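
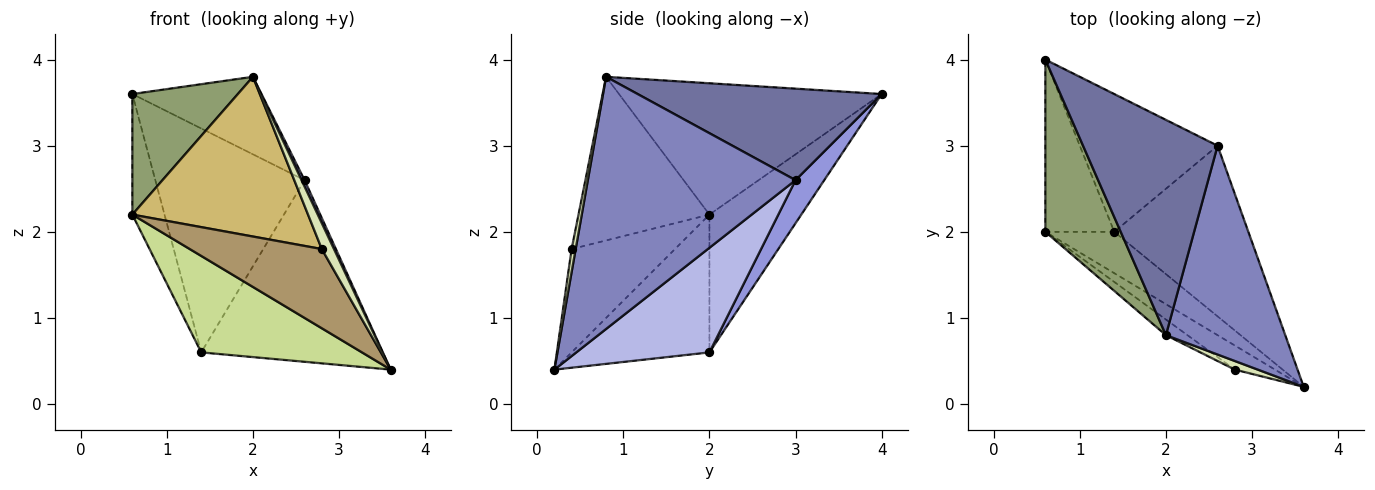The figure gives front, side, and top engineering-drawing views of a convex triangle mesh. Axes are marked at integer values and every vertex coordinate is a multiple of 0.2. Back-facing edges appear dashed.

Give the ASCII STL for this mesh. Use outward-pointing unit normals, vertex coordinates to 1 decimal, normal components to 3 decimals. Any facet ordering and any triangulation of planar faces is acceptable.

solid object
 facet normal 0.539 0.285 0.793
  outer loop
   vertex 2.6 3.0 2.6
   vertex 0.6 4.0 3.6
   vertex 2.0 0.8 3.8
  endloop
 endfacet
 facet normal 0.904 -0.013 0.428
  outer loop
   vertex 2.6 3.0 2.6
   vertex 2.0 0.8 3.8
   vertex 3.6 0.2 0.4
  endloop
 endfacet
 facet normal 0.162 0.840 -0.517
  outer loop
   vertex 2.6 3.0 2.6
   vertex 1.4 2.0 0.6
   vertex 0.6 4.0 3.6
  endloop
 endfacet
 facet normal 0.471 0.643 -0.604
  outer loop
   vertex 2.6 3.0 2.6
   vertex 3.6 0.2 0.4
   vertex 1.4 2.0 0.6
  endloop
 endfacet
 facet normal -0.819 -0.329 0.470
  outer loop
   vertex 0.6 2.0 2.2
   vertex 2.0 0.8 3.8
   vertex 0.6 4.0 3.6
  endloop
 endfacet
 facet normal -0.854 0.299 -0.427
  outer loop
   vertex 0.6 2.0 2.2
   vertex 0.6 4.0 3.6
   vertex 1.4 2.0 0.6
  endloop
 endfacet
 facet normal -0.619 -0.722 -0.309
  outer loop
   vertex 0.6 2.0 2.2
   vertex 1.4 2.0 0.6
   vertex 3.6 0.2 0.4
  endloop
 endfacet
 facet normal 0.302 -0.905 0.302
  outer loop
   vertex 2.8 0.4 1.8
   vertex 3.6 0.2 0.4
   vertex 2.0 0.8 3.8
  endloop
 endfacet
 facet normal -0.599 -0.766 -0.233
  outer loop
   vertex 2.8 0.4 1.8
   vertex 0.6 2.0 2.2
   vertex 3.6 0.2 0.4
  endloop
 endfacet
 facet normal -0.596 -0.799 -0.078
  outer loop
   vertex 2.8 0.4 1.8
   vertex 2.0 0.8 3.8
   vertex 0.6 2.0 2.2
  endloop
 endfacet
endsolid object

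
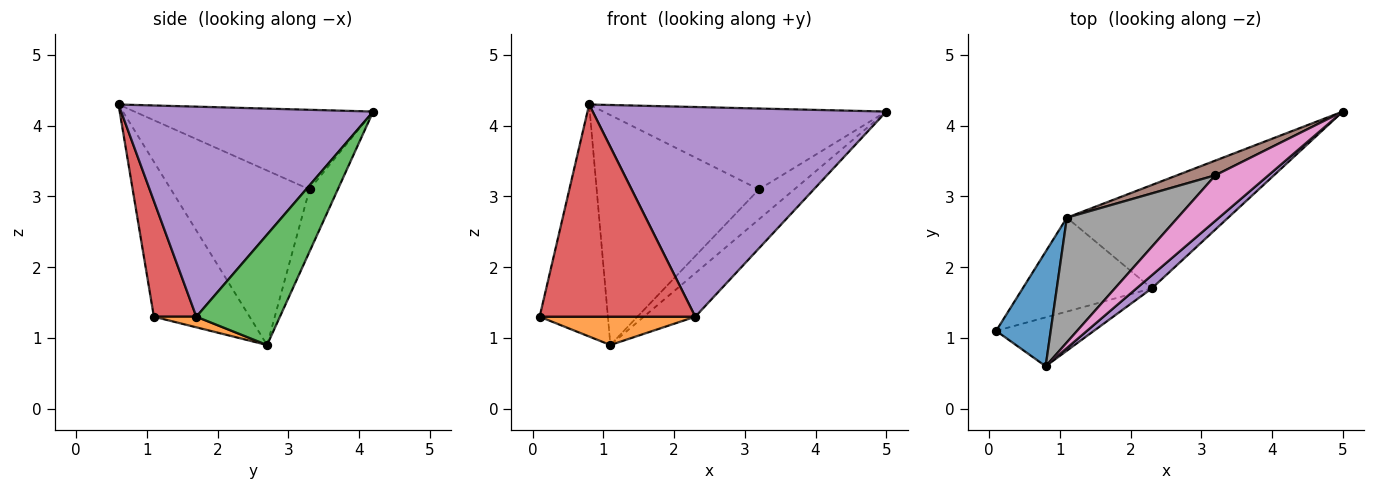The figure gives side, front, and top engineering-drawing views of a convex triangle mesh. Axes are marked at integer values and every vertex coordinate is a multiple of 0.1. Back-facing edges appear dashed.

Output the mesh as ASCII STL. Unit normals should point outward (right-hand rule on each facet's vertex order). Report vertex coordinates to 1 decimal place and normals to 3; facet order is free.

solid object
 facet normal -0.783 0.558 0.276
  outer loop
   vertex 0.8 0.6 4.3
   vertex 1.1 2.7 0.9
   vertex 0.1 1.1 1.3
  endloop
 endfacet
 facet normal 0.078 -0.288 -0.955
  outer loop
   vertex 2.3 1.7 1.3
   vertex 0.1 1.1 1.3
   vertex 1.1 2.7 0.9
  endloop
 endfacet
 facet normal 0.533 0.328 -0.780
  outer loop
   vertex 2.3 1.7 1.3
   vertex 1.1 2.7 0.9
   vertex 5.0 4.2 4.2
  endloop
 endfacet
 facet normal 0.257 -0.942 -0.217
  outer loop
   vertex 2.3 1.7 1.3
   vertex 0.8 0.6 4.3
   vertex 0.1 1.1 1.3
  endloop
 endfacet
 facet normal 0.651 -0.758 0.047
  outer loop
   vertex 2.3 1.7 1.3
   vertex 5.0 4.2 4.2
   vertex 0.8 0.6 4.3
  endloop
 endfacet
 facet normal -0.583 0.729 0.358
  outer loop
   vertex 3.2 3.3 3.1
   vertex 5.0 4.2 4.2
   vertex 1.1 2.7 0.9
  endloop
 endfacet
 facet normal -0.592 0.702 0.395
  outer loop
   vertex 3.2 3.3 3.1
   vertex 0.8 0.6 4.3
   vertex 5.0 4.2 4.2
  endloop
 endfacet
 facet normal -0.600 0.703 0.381
  outer loop
   vertex 3.2 3.3 3.1
   vertex 1.1 2.7 0.9
   vertex 0.8 0.6 4.3
  endloop
 endfacet
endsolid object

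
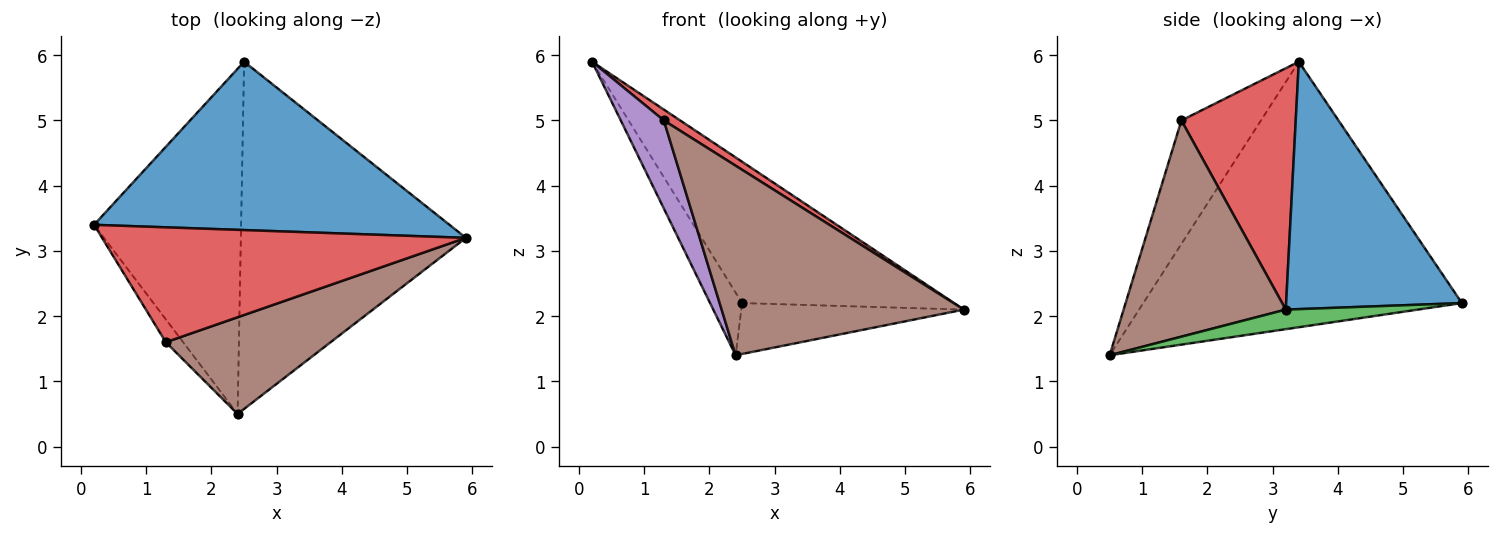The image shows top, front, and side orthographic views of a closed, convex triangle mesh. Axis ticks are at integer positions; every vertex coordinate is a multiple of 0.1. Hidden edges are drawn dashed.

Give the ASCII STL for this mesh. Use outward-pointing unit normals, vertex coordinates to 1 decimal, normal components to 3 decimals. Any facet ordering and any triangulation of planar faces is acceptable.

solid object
 facet normal 0.470 0.567 0.676
  outer loop
   vertex 2.5 5.9 2.2
   vertex 0.2 3.4 5.9
   vertex 5.9 3.2 2.1
  endloop
 endfacet
 facet normal -0.871 0.088 -0.483
  outer loop
   vertex 2.5 5.9 2.2
   vertex 2.4 0.5 1.4
   vertex 0.2 3.4 5.9
  endloop
 endfacet
 facet normal 0.086 0.144 -0.986
  outer loop
   vertex 2.5 5.9 2.2
   vertex 5.9 3.2 2.1
   vertex 2.4 0.5 1.4
  endloop
 endfacet
 facet normal 0.551 -0.079 0.831
  outer loop
   vertex 1.3 1.6 5.0
   vertex 5.9 3.2 2.1
   vertex 0.2 3.4 5.9
  endloop
 endfacet
 facet normal -0.873 -0.472 -0.122
  outer loop
   vertex 1.3 1.6 5.0
   vertex 0.2 3.4 5.9
   vertex 2.4 0.5 1.4
  endloop
 endfacet
 facet normal 0.512 -0.765 0.390
  outer loop
   vertex 1.3 1.6 5.0
   vertex 2.4 0.5 1.4
   vertex 5.9 3.2 2.1
  endloop
 endfacet
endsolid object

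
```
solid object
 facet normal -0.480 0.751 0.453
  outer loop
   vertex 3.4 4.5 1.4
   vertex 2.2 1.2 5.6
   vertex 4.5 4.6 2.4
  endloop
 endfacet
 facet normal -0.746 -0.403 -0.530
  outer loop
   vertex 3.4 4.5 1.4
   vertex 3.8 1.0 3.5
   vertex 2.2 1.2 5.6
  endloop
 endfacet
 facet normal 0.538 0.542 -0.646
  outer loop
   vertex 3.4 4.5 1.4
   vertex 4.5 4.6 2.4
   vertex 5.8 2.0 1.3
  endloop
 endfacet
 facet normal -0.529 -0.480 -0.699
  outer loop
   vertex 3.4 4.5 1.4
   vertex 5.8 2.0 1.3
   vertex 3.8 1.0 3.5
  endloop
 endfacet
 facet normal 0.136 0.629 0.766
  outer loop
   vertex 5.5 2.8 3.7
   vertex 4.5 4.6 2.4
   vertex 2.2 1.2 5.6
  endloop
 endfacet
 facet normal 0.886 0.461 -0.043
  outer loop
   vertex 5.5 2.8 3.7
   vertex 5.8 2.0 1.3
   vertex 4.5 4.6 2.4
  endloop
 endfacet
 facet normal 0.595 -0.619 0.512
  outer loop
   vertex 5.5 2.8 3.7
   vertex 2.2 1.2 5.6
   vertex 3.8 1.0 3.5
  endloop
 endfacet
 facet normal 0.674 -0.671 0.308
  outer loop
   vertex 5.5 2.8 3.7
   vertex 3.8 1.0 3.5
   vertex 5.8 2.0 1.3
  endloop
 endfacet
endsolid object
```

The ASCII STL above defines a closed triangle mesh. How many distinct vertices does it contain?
6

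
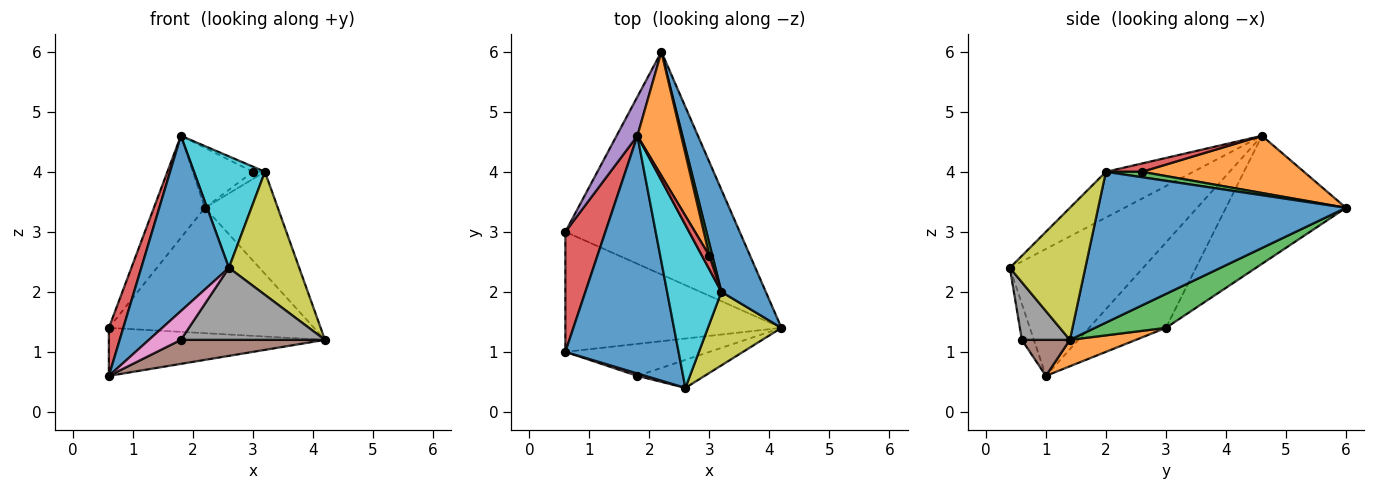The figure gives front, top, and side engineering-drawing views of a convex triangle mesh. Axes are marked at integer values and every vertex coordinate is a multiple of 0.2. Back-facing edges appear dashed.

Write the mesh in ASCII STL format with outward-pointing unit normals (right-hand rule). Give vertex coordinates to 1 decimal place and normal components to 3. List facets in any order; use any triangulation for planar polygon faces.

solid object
 facet normal -0.670 -0.441 0.598
  outer loop
   vertex 2.6 0.4 2.4
   vertex 1.8 4.6 4.6
   vertex 0.6 1.0 0.6
  endloop
 endfacet
 facet normal 0.113 0.369 -0.923
  outer loop
   vertex 0.6 3.0 1.4
   vertex 4.2 1.4 1.2
   vertex 0.6 1.0 0.6
  endloop
 endfacet
 facet normal 0.167 0.484 -0.859
  outer loop
   vertex 0.6 3.0 1.4
   vertex 2.2 6.0 3.4
   vertex 4.2 1.4 1.2
  endloop
 endfacet
 facet normal -0.893 -0.167 0.418
  outer loop
   vertex 0.6 3.0 1.4
   vertex 0.6 1.0 0.6
   vertex 1.8 4.6 4.6
  endloop
 endfacet
 facet normal -0.910 0.387 0.148
  outer loop
   vertex 0.6 3.0 1.4
   vertex 1.8 4.6 4.6
   vertex 2.2 6.0 3.4
  endloop
 endfacet
 facet normal 0.196 -0.588 -0.784
  outer loop
   vertex 1.8 0.6 1.2
   vertex 0.6 1.0 0.6
   vertex 4.2 1.4 1.2
  endloop
 endfacet
 facet normal -0.350 -0.933 0.078
  outer loop
   vertex 1.8 0.6 1.2
   vertex 2.6 0.4 2.4
   vertex 0.6 1.0 0.6
  endloop
 endfacet
 facet normal 0.297 -0.890 -0.346
  outer loop
   vertex 1.8 0.6 1.2
   vertex 4.2 1.4 1.2
   vertex 2.6 0.4 2.4
  endloop
 endfacet
 facet normal 0.678 -0.631 0.377
  outer loop
   vertex 3.2 2.0 4.0
   vertex 2.6 0.4 2.4
   vertex 4.2 1.4 1.2
  endloop
 endfacet
 facet normal -0.571 -0.464 0.678
  outer loop
   vertex 3.2 2.0 4.0
   vertex 1.8 4.6 4.6
   vertex 2.6 0.4 2.4
  endloop
 endfacet
 facet normal 0.923 0.272 0.272
  outer loop
   vertex 3.2 2.0 4.0
   vertex 4.2 1.4 1.2
   vertex 2.2 6.0 3.4
  endloop
 endfacet
 facet normal 0.762 0.282 0.583
  outer loop
   vertex 3.0 2.6 4.0
   vertex 2.2 6.0 3.4
   vertex 1.8 4.6 4.6
  endloop
 endfacet
 facet normal 0.839 0.280 0.466
  outer loop
   vertex 3.0 2.6 4.0
   vertex 3.2 2.0 4.0
   vertex 2.2 6.0 3.4
  endloop
 endfacet
 facet normal 0.725 0.242 0.645
  outer loop
   vertex 3.0 2.6 4.0
   vertex 1.8 4.6 4.6
   vertex 3.2 2.0 4.0
  endloop
 endfacet
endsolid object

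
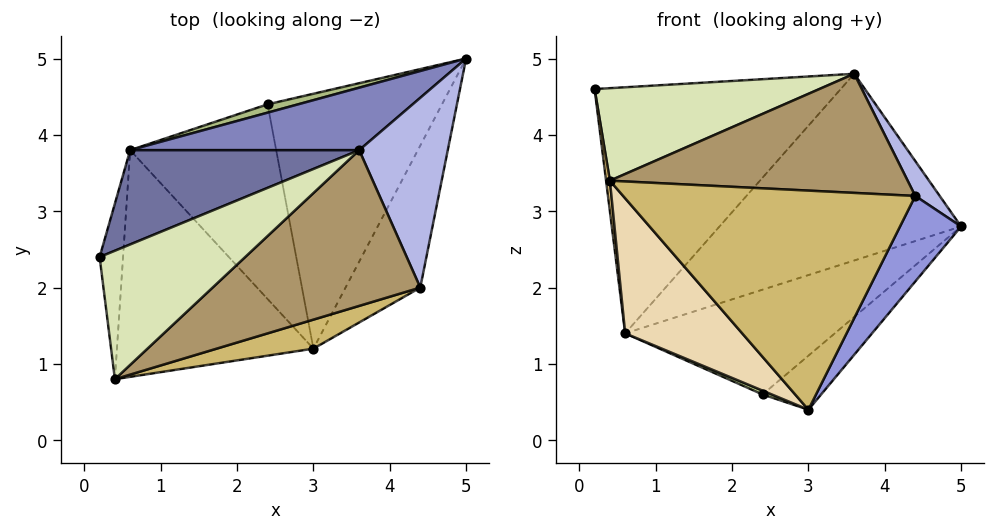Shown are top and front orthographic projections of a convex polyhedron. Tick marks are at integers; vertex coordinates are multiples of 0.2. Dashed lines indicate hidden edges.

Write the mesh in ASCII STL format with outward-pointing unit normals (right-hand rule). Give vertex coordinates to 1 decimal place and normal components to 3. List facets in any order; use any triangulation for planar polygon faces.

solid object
 facet normal -0.376 0.865 0.332
  outer loop
   vertex 0.6 3.8 1.4
   vertex 0.2 2.4 4.6
   vertex 3.6 3.8 4.8
  endloop
 endfacet
 facet normal -0.338 0.892 0.299
  outer loop
   vertex 0.6 3.8 1.4
   vertex 3.6 3.8 4.8
   vertex 5.0 5.0 2.8
  endloop
 endfacet
 facet normal 0.895 -0.230 -0.382
  outer loop
   vertex 4.4 2.0 3.2
   vertex 3.0 1.2 0.4
   vertex 5.0 5.0 2.8
  endloop
 endfacet
 facet normal 0.842 -0.098 0.531
  outer loop
   vertex 4.4 2.0 3.2
   vertex 5.0 5.0 2.8
   vertex 3.6 3.8 4.8
  endloop
 endfacet
 facet normal 0.615 0.164 -0.771
  outer loop
   vertex 2.4 4.4 0.6
   vertex 5.0 5.0 2.8
   vertex 3.0 1.2 0.4
  endloop
 endfacet
 facet normal -0.285 0.956 0.076
  outer loop
   vertex 2.4 4.4 0.6
   vertex 0.6 3.8 1.4
   vertex 5.0 5.0 2.8
  endloop
 endfacet
 facet normal -0.401 -0.018 -0.916
  outer loop
   vertex 2.4 4.4 0.6
   vertex 3.0 1.2 0.4
   vertex 0.6 3.8 1.4
  endloop
 endfacet
 facet normal 0.189 -0.574 0.797
  outer loop
   vertex 0.4 0.8 3.4
   vertex 3.6 3.8 4.8
   vertex 0.2 2.4 4.6
  endloop
 endfacet
 facet normal 0.217 -0.593 0.775
  outer loop
   vertex 0.4 0.8 3.4
   vertex 4.4 2.0 3.2
   vertex 3.6 3.8 4.8
  endloop
 endfacet
 facet normal 0.291 -0.948 0.126
  outer loop
   vertex 0.4 0.8 3.4
   vertex 3.0 1.2 0.4
   vertex 4.4 2.0 3.2
  endloop
 endfacet
 facet normal -0.991 -0.023 -0.134
  outer loop
   vertex 0.4 0.8 3.4
   vertex 0.2 2.4 4.6
   vertex 0.6 3.8 1.4
  endloop
 endfacet
 facet normal -0.674 -0.378 -0.635
  outer loop
   vertex 0.4 0.8 3.4
   vertex 0.6 3.8 1.4
   vertex 3.0 1.2 0.4
  endloop
 endfacet
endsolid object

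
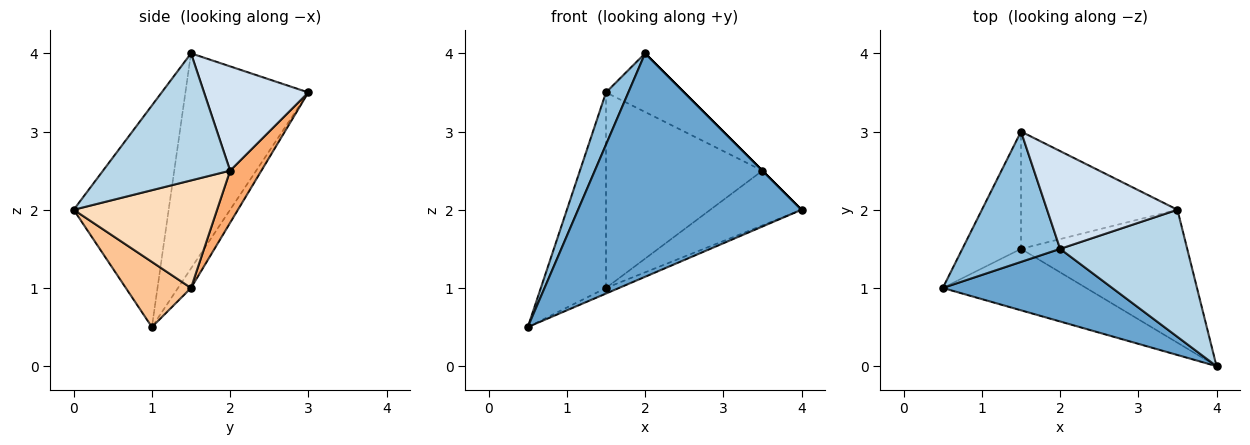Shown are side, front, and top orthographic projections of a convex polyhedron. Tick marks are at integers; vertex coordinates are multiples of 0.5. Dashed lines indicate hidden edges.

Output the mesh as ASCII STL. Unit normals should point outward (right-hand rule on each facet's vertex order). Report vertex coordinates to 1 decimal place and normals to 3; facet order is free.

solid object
 facet normal -0.375 -0.882 0.287
  outer loop
   vertex 2.0 1.5 4.0
   vertex 0.5 1.0 0.5
   vertex 4.0 0.0 2.0
  endloop
 endfacet
 facet normal -0.898 -0.163 0.408
  outer loop
   vertex 2.0 1.5 4.0
   vertex 1.5 3.0 3.5
   vertex 0.5 1.0 0.5
  endloop
 endfacet
 facet normal 0.707 0.000 0.707
  outer loop
   vertex 3.5 2.0 2.5
   vertex 2.0 1.5 4.0
   vertex 4.0 0.0 2.0
  endloop
 endfacet
 facet normal 0.566 0.424 0.707
  outer loop
   vertex 3.5 2.0 2.5
   vertex 1.5 3.0 3.5
   vertex 2.0 1.5 4.0
  endloop
 endfacet
 facet normal -0.169 0.845 -0.507
  outer loop
   vertex 1.5 1.5 1.0
   vertex 0.5 1.0 0.5
   vertex 1.5 3.0 3.5
  endloop
 endfacet
 facet normal 0.169 0.845 -0.507
  outer loop
   vertex 1.5 1.5 1.0
   vertex 1.5 3.0 3.5
   vertex 3.5 2.0 2.5
  endloop
 endfacet
 facet normal 0.412 0.082 -0.907
  outer loop
   vertex 1.5 1.5 1.0
   vertex 4.0 0.0 2.0
   vertex 0.5 1.0 0.5
  endloop
 endfacet
 facet normal 0.513 0.327 -0.793
  outer loop
   vertex 1.5 1.5 1.0
   vertex 3.5 2.0 2.5
   vertex 4.0 0.0 2.0
  endloop
 endfacet
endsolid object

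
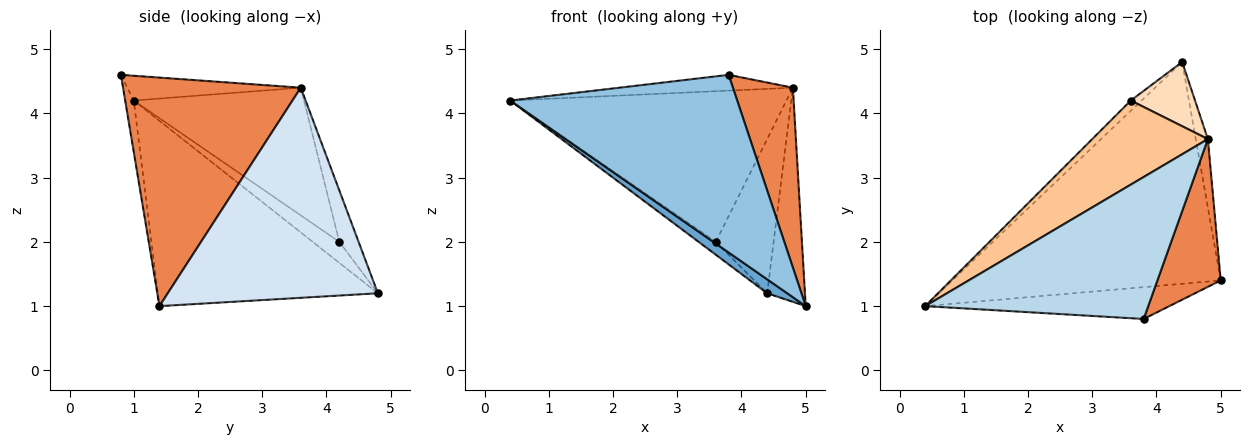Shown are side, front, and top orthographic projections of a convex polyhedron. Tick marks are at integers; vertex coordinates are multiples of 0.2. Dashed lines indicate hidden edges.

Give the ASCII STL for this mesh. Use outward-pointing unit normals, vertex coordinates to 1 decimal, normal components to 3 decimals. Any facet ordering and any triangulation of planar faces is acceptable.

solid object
 facet normal -0.567 -0.052 -0.822
  outer loop
   vertex 4.4 4.8 1.2
   vertex 5.0 1.4 1.0
   vertex 0.4 1.0 4.2
  endloop
 endfacet
 facet normal -0.037 -0.984 -0.176
  outer loop
   vertex 3.8 0.8 4.6
   vertex 0.4 1.0 4.2
   vertex 5.0 1.4 1.0
  endloop
 endfacet
 facet normal -0.110 0.110 0.988
  outer loop
   vertex 4.8 3.6 4.4
   vertex 0.4 1.0 4.2
   vertex 3.8 0.8 4.6
  endloop
 endfacet
 facet normal 0.983 0.177 -0.057
  outer loop
   vertex 4.8 3.6 4.4
   vertex 5.0 1.4 1.0
   vertex 4.4 4.8 1.2
  endloop
 endfacet
 facet normal 0.916 -0.309 0.254
  outer loop
   vertex 4.8 3.6 4.4
   vertex 3.8 0.8 4.6
   vertex 5.0 1.4 1.0
  endloop
 endfacet
 facet normal -0.771 0.497 -0.398
  outer loop
   vertex 3.6 4.2 2.0
   vertex 4.4 4.8 1.2
   vertex 0.4 1.0 4.2
  endloop
 endfacet
 facet normal -0.474 0.769 0.429
  outer loop
   vertex 3.6 4.2 2.0
   vertex 0.4 1.0 4.2
   vertex 4.8 3.6 4.4
  endloop
 endfacet
 facet normal -0.294 0.882 0.368
  outer loop
   vertex 3.6 4.2 2.0
   vertex 4.8 3.6 4.4
   vertex 4.4 4.8 1.2
  endloop
 endfacet
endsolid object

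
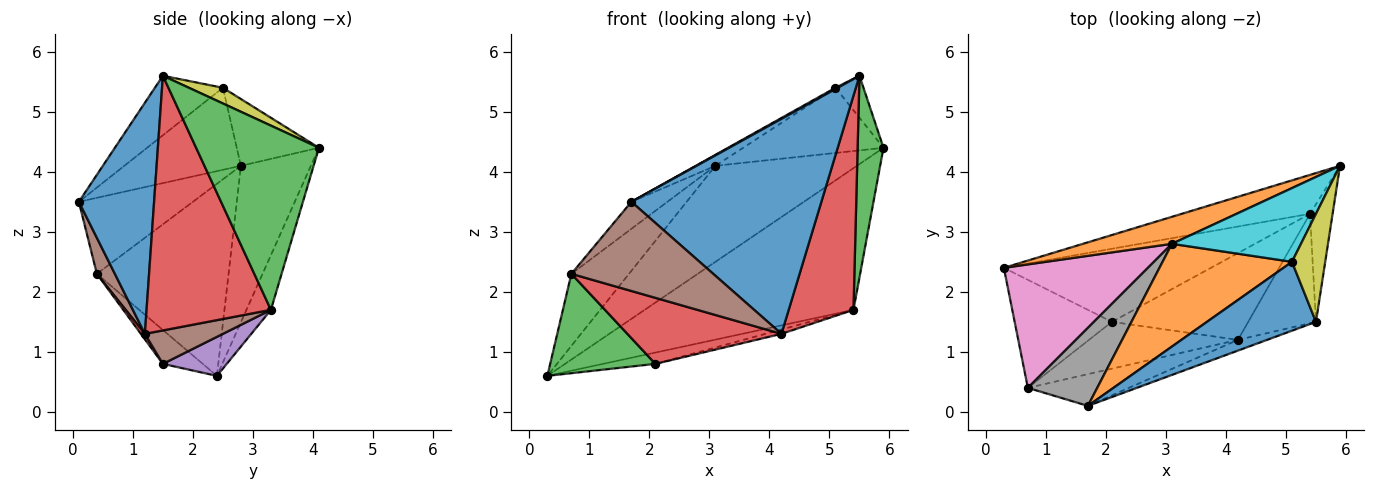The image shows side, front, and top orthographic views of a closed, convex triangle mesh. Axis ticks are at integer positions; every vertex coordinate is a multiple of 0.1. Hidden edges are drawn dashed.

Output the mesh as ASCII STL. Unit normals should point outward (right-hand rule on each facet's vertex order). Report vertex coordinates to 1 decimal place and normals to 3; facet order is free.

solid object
 facet normal 0.368 -0.929 -0.046
  outer loop
   vertex 4.2 1.2 1.3
   vertex 5.5 1.5 5.6
   vertex 1.7 0.1 3.5
  endloop
 endfacet
 facet normal -0.430 0.869 0.244
  outer loop
   vertex 3.1 2.8 4.1
   vertex 5.9 4.1 4.4
   vertex 0.3 2.4 0.6
  endloop
 endfacet
 facet normal 0.972 -0.205 -0.119
  outer loop
   vertex 5.4 3.3 1.7
   vertex 5.9 4.1 4.4
   vertex 5.5 1.5 5.6
  endloop
 endfacet
 facet normal 0.863 -0.450 -0.230
  outer loop
   vertex 5.4 3.3 1.7
   vertex 5.5 1.5 5.6
   vertex 4.2 1.2 1.3
  endloop
 endfacet
 facet normal -0.112 0.958 -0.263
  outer loop
   vertex 5.4 3.3 1.7
   vertex 0.3 2.4 0.6
   vertex 5.9 4.1 4.4
  endloop
 endfacet
 facet normal 0.119 -0.935 -0.333
  outer loop
   vertex 0.7 0.4 2.3
   vertex 4.2 1.2 1.3
   vertex 1.7 0.1 3.5
  endloop
 endfacet
 facet normal -0.755 0.330 0.566
  outer loop
   vertex 0.7 0.4 2.3
   vertex 3.1 2.8 4.1
   vertex 0.3 2.4 0.6
  endloop
 endfacet
 facet normal -0.719 0.227 0.656
  outer loop
   vertex 0.7 0.4 2.3
   vertex 1.7 0.1 3.5
   vertex 3.1 2.8 4.1
  endloop
 endfacet
 facet normal 0.403 0.332 0.853
  outer loop
   vertex 5.1 2.5 5.4
   vertex 5.5 1.5 5.6
   vertex 5.9 4.1 4.4
  endloop
 endfacet
 facet normal -0.362 0.617 0.699
  outer loop
   vertex 5.1 2.5 5.4
   vertex 5.9 4.1 4.4
   vertex 3.1 2.8 4.1
  endloop
 endfacet
 facet normal -0.479 -0.016 0.878
  outer loop
   vertex 5.1 2.5 5.4
   vertex 1.7 0.1 3.5
   vertex 5.5 1.5 5.6
  endloop
 endfacet
 facet normal -0.533 0.090 0.841
  outer loop
   vertex 5.1 2.5 5.4
   vertex 3.1 2.8 4.1
   vertex 1.7 0.1 3.5
  endloop
 endfacet
 facet normal -0.249 -0.656 -0.713
  outer loop
   vertex 2.1 1.5 0.8
   vertex 0.7 0.4 2.3
   vertex 0.3 2.4 0.6
  endloop
 endfacet
 facet normal 0.021 -0.816 -0.578
  outer loop
   vertex 2.1 1.5 0.8
   vertex 4.2 1.2 1.3
   vertex 0.7 0.4 2.3
  endloop
 endfacet
 facet normal 0.183 0.150 -0.972
  outer loop
   vertex 2.1 1.5 0.8
   vertex 0.3 2.4 0.6
   vertex 5.4 3.3 1.7
  endloop
 endfacet
 facet normal 0.238 0.049 -0.970
  outer loop
   vertex 2.1 1.5 0.8
   vertex 5.4 3.3 1.7
   vertex 4.2 1.2 1.3
  endloop
 endfacet
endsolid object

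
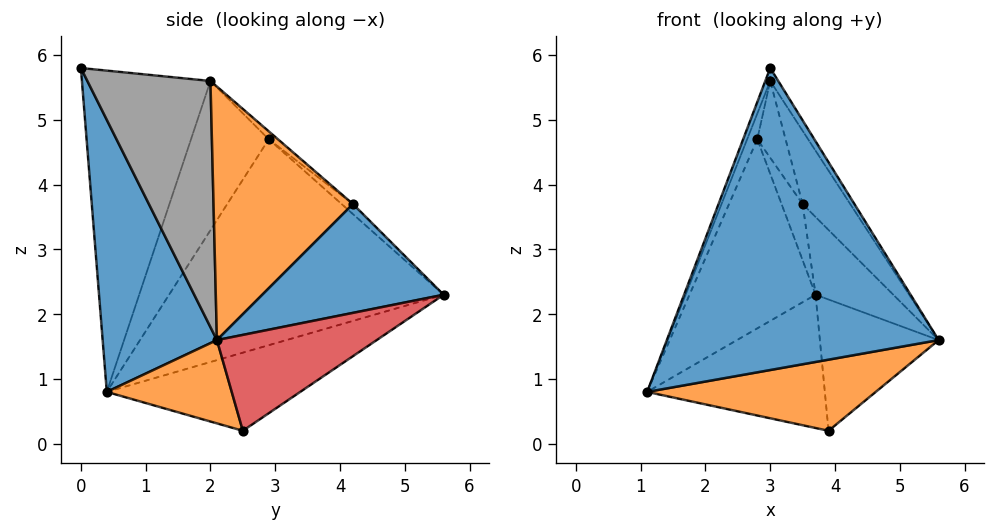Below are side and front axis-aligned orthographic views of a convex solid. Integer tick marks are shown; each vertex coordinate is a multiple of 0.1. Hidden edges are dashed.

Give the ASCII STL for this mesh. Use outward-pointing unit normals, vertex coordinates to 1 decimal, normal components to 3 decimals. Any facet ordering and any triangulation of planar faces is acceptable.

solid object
 facet normal 0.378 -0.900 -0.216
  outer loop
   vertex 3.0 0.0 5.8
   vertex 1.1 0.4 0.8
   vertex 5.6 2.1 1.6
  endloop
 endfacet
 facet normal 0.368 -0.674 -0.640
  outer loop
   vertex 3.9 2.5 0.2
   vertex 5.6 2.1 1.6
   vertex 1.1 0.4 0.8
  endloop
 endfacet
 facet normal -0.503 0.462 -0.730
  outer loop
   vertex 3.9 2.5 0.2
   vertex 1.1 0.4 0.8
   vertex 3.7 5.6 2.3
  endloop
 endfacet
 facet normal 0.625 0.465 -0.627
  outer loop
   vertex 3.9 2.5 0.2
   vertex 3.7 5.6 2.3
   vertex 5.6 2.1 1.6
  endloop
 endfacet
 facet normal -0.901 0.414 0.128
  outer loop
   vertex 2.8 2.9 4.7
   vertex 3.7 5.6 2.3
   vertex 1.1 0.4 0.8
  endloop
 endfacet
 facet normal -0.933 0.036 0.357
  outer loop
   vertex 3.0 2.0 5.6
   vertex 1.1 0.4 0.8
   vertex 3.0 0.0 5.8
  endloop
 endfacet
 facet normal -0.936 0.122 0.330
  outer loop
   vertex 3.0 2.0 5.6
   vertex 2.8 2.9 4.7
   vertex 1.1 0.4 0.8
  endloop
 endfacet
 facet normal 0.837 0.055 0.545
  outer loop
   vertex 3.0 2.0 5.6
   vertex 3.0 0.0 5.8
   vertex 5.6 2.1 1.6
  endloop
 endfacet
 facet normal -0.368 0.683 0.631
  outer loop
   vertex 3.5 4.2 3.7
   vertex 3.7 5.6 2.3
   vertex 2.8 2.9 4.7
  endloop
 endfacet
 facet normal -0.217 0.666 0.714
  outer loop
   vertex 3.5 4.2 3.7
   vertex 2.8 2.9 4.7
   vertex 3.0 2.0 5.6
  endloop
 endfacet
 facet normal 0.814 0.349 0.465
  outer loop
   vertex 3.5 4.2 3.7
   vertex 5.6 2.1 1.6
   vertex 3.7 5.6 2.3
  endloop
 endfacet
 facet normal 0.803 0.274 0.529
  outer loop
   vertex 3.5 4.2 3.7
   vertex 3.0 2.0 5.6
   vertex 5.6 2.1 1.6
  endloop
 endfacet
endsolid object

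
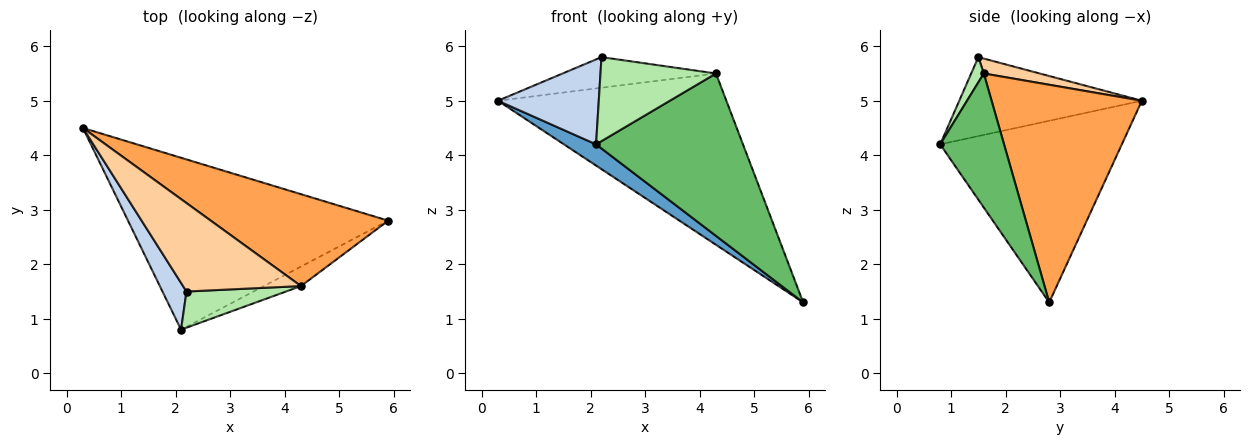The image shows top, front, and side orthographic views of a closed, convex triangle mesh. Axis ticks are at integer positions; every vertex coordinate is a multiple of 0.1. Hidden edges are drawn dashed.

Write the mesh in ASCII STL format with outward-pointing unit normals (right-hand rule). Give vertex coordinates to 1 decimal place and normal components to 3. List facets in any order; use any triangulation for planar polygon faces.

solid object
 facet normal -0.570 -0.101 -0.816
  outer loop
   vertex 2.1 0.8 4.2
   vertex 0.3 4.5 5.0
   vertex 5.9 2.8 1.3
  endloop
 endfacet
 facet normal -0.846 -0.467 0.257
  outer loop
   vertex 2.2 1.5 5.8
   vertex 0.3 4.5 5.0
   vertex 2.1 0.8 4.2
  endloop
 endfacet
 facet normal 0.502 0.762 0.409
  outer loop
   vertex 4.3 1.6 5.5
   vertex 5.9 2.8 1.3
   vertex 0.3 4.5 5.0
  endloop
 endfacet
 facet normal 0.119 0.325 0.938
  outer loop
   vertex 4.3 1.6 5.5
   vertex 0.3 4.5 5.0
   vertex 2.2 1.5 5.8
  endloop
 endfacet
 facet normal 0.396 -0.912 -0.110
  outer loop
   vertex 4.3 1.6 5.5
   vertex 2.1 0.8 4.2
   vertex 5.9 2.8 1.3
  endloop
 endfacet
 facet normal 0.100 -0.914 0.394
  outer loop
   vertex 4.3 1.6 5.5
   vertex 2.2 1.5 5.8
   vertex 2.1 0.8 4.2
  endloop
 endfacet
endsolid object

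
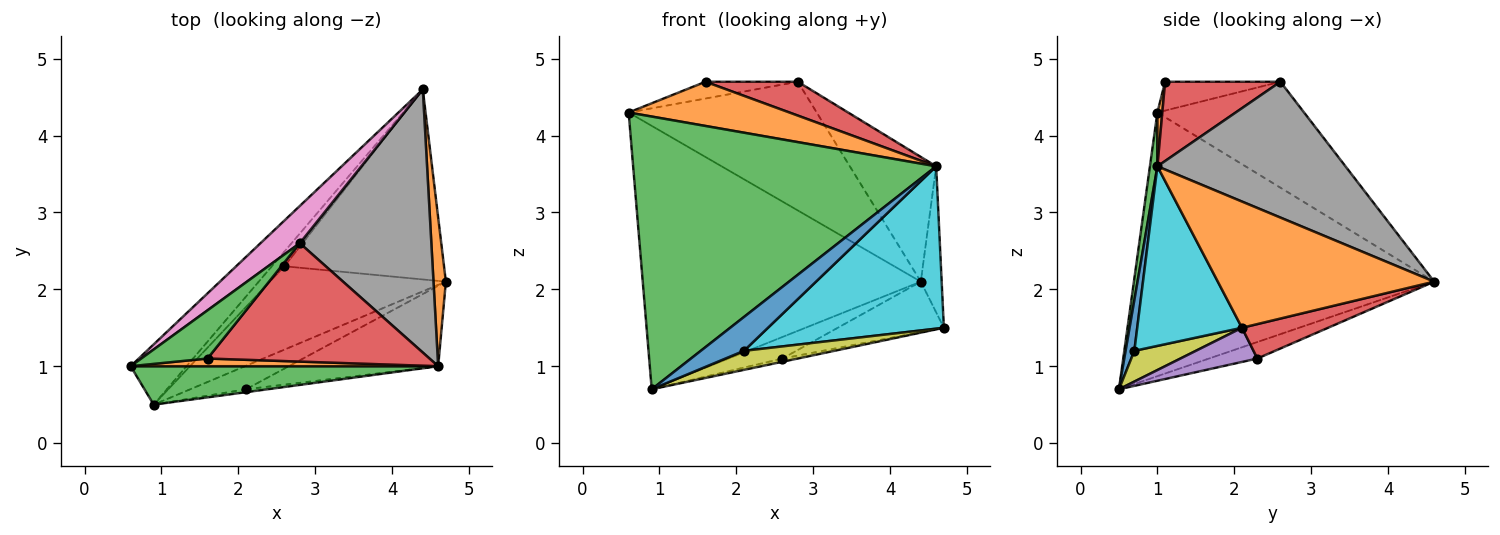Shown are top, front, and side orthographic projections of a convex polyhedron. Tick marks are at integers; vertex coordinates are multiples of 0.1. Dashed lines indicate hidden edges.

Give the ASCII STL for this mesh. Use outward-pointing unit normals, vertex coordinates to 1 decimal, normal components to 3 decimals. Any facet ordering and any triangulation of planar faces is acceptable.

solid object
 facet normal -0.725 0.671 -0.154
  outer loop
   vertex 0.9 0.5 0.7
   vertex 0.6 1.0 4.3
   vertex 4.4 4.6 2.1
  endloop
 endfacet
 facet normal 0.991 0.096 0.097
  outer loop
   vertex 4.6 1.0 3.6
   vertex 4.7 2.1 1.5
   vertex 4.4 4.6 2.1
  endloop
 endfacet
 facet normal 0.024 -0.990 0.140
  outer loop
   vertex 4.6 1.0 3.6
   vertex 0.6 1.0 4.3
   vertex 0.9 0.5 0.7
  endloop
 endfacet
 facet normal 0.204 0.252 -0.946
  outer loop
   vertex 2.6 2.3 1.1
   vertex 4.4 4.6 2.1
   vertex 4.7 2.1 1.5
  endloop
 endfacet
 facet normal 0.190 0.038 -0.981
  outer loop
   vertex 2.6 2.3 1.1
   vertex 4.7 2.1 1.5
   vertex 0.9 0.5 0.7
  endloop
 endfacet
 facet normal -0.596 0.663 -0.453
  outer loop
   vertex 2.6 2.3 1.1
   vertex 0.9 0.5 0.7
   vertex 4.4 4.6 2.1
  endloop
 endfacet
 facet normal -0.600 0.769 0.222
  outer loop
   vertex 2.8 2.6 4.7
   vertex 4.4 4.6 2.1
   vertex 0.6 1.0 4.3
  endloop
 endfacet
 facet normal 0.682 0.313 0.661
  outer loop
   vertex 2.8 2.6 4.7
   vertex 4.6 1.0 3.6
   vertex 4.4 4.6 2.1
  endloop
 endfacet
 facet normal 0.394 -0.579 -0.714
  outer loop
   vertex 2.1 0.7 1.2
   vertex 0.9 0.5 0.7
   vertex 4.7 2.1 1.5
  endloop
 endfacet
 facet normal 0.471 -0.791 -0.392
  outer loop
   vertex 2.1 0.7 1.2
   vertex 4.7 2.1 1.5
   vertex 4.6 1.0 3.6
  endloop
 endfacet
 facet normal 0.198 -0.977 -0.084
  outer loop
   vertex 2.1 0.7 1.2
   vertex 4.6 1.0 3.6
   vertex 0.9 0.5 0.7
  endloop
 endfacet
 facet normal 0.030 -0.985 0.171
  outer loop
   vertex 1.6 1.1 4.7
   vertex 0.6 1.0 4.3
   vertex 4.6 1.0 3.6
  endloop
 endfacet
 facet normal -0.380 0.304 0.874
  outer loop
   vertex 1.6 1.1 4.7
   vertex 2.8 2.6 4.7
   vertex 0.6 1.0 4.3
  endloop
 endfacet
 facet normal 0.325 -0.260 0.909
  outer loop
   vertex 1.6 1.1 4.7
   vertex 4.6 1.0 3.6
   vertex 2.8 2.6 4.7
  endloop
 endfacet
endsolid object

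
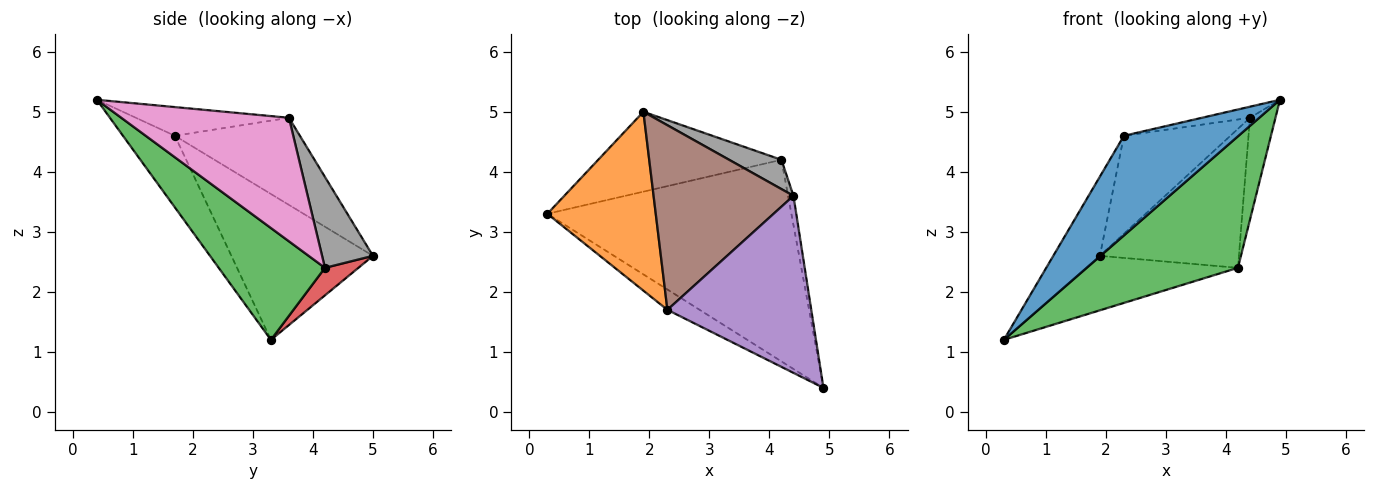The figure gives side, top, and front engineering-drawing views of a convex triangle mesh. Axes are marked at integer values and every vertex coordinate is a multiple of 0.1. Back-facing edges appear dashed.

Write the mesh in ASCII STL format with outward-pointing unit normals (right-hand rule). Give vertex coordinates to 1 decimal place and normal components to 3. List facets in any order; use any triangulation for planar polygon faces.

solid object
 facet normal -0.406 -0.896 -0.183
  outer loop
   vertex 2.3 1.7 4.6
   vertex 0.3 3.3 1.2
   vertex 4.9 0.4 5.2
  endloop
 endfacet
 facet normal -0.776 0.255 0.577
  outer loop
   vertex 2.3 1.7 4.6
   vertex 1.9 5.0 2.6
   vertex 0.3 3.3 1.2
  endloop
 endfacet
 facet normal 0.358 -0.510 -0.782
  outer loop
   vertex 4.2 4.2 2.4
   vertex 4.9 0.4 5.2
   vertex 0.3 3.3 1.2
  endloop
 endfacet
 facet normal 0.123 0.559 -0.820
  outer loop
   vertex 4.2 4.2 2.4
   vertex 0.3 3.3 1.2
   vertex 1.9 5.0 2.6
  endloop
 endfacet
 facet normal -0.195 0.061 0.979
  outer loop
   vertex 4.4 3.6 4.9
   vertex 2.3 1.7 4.6
   vertex 4.9 0.4 5.2
  endloop
 endfacet
 facet normal -0.482 0.411 0.774
  outer loop
   vertex 4.4 3.6 4.9
   vertex 1.9 5.0 2.6
   vertex 2.3 1.7 4.6
  endloop
 endfacet
 facet normal 0.988 0.150 -0.043
  outer loop
   vertex 4.4 3.6 4.9
   vertex 4.9 0.4 5.2
   vertex 4.2 4.2 2.4
  endloop
 endfacet
 facet normal 0.337 0.921 0.194
  outer loop
   vertex 4.4 3.6 4.9
   vertex 4.2 4.2 2.4
   vertex 1.9 5.0 2.6
  endloop
 endfacet
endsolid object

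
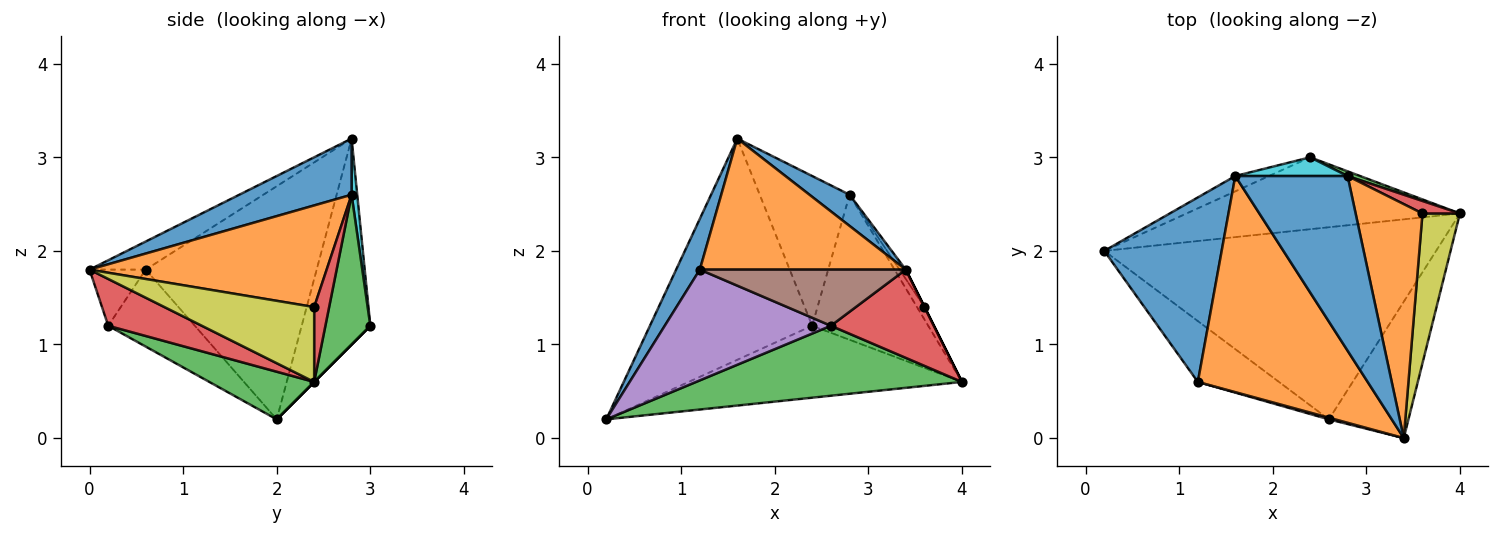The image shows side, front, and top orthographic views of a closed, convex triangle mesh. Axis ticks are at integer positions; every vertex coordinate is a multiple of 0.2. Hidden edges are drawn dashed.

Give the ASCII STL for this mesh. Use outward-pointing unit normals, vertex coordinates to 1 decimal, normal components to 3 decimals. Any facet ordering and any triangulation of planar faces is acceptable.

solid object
 facet normal -0.886 -0.123 0.446
  outer loop
   vertex 1.2 0.6 1.8
   vertex 1.6 2.8 3.2
   vertex 0.2 2.0 0.2
  endloop
 endfacet
 facet normal -0.140 -0.513 0.847
  outer loop
   vertex 1.2 0.6 1.8
   vertex 3.4 0.0 1.8
   vertex 1.6 2.8 3.2
  endloop
 endfacet
 facet normal 0.134 -0.339 -0.931
  outer loop
   vertex 2.6 0.2 1.2
   vertex 0.2 2.0 0.2
   vertex 4.0 2.4 0.6
  endloop
 endfacet
 facet normal 0.443 -0.487 -0.753
  outer loop
   vertex 2.6 0.2 1.2
   vertex 4.0 2.4 0.6
   vertex 3.4 0.0 1.8
  endloop
 endfacet
 facet normal -0.415 -0.797 -0.438
  outer loop
   vertex 2.6 0.2 1.2
   vertex 1.2 0.6 1.8
   vertex 0.2 2.0 0.2
  endloop
 endfacet
 facet normal -0.263 -0.964 0.029
  outer loop
   vertex 2.6 0.2 1.2
   vertex 3.4 0.0 1.8
   vertex 1.2 0.6 1.8
  endloop
 endfacet
 facet normal 0.000 0.707 -0.707
  outer loop
   vertex 2.4 3.0 1.2
   vertex 4.0 2.4 0.6
   vertex 0.2 2.0 0.2
  endloop
 endfacet
 facet normal -0.389 0.919 -0.064
  outer loop
   vertex 2.4 3.0 1.2
   vertex 0.2 2.0 0.2
   vertex 1.6 2.8 3.2
  endloop
 endfacet
 facet normal 0.894 0.000 0.447
  outer loop
   vertex 3.6 2.4 1.4
   vertex 3.4 0.0 1.8
   vertex 4.0 2.4 0.6
  endloop
 endfacet
 facet normal 0.062 0.990 0.124
  outer loop
   vertex 2.8 2.8 2.6
   vertex 2.4 3.0 1.2
   vertex 1.6 2.8 3.2
  endloop
 endfacet
 facet normal 0.442 -0.158 0.883
  outer loop
   vertex 2.8 2.8 2.6
   vertex 1.6 2.8 3.2
   vertex 3.4 0.0 1.8
  endloop
 endfacet
 facet normal 0.835 0.022 0.549
  outer loop
   vertex 2.8 2.8 2.6
   vertex 3.4 0.0 1.8
   vertex 3.6 2.4 1.4
  endloop
 endfacet
 facet normal 0.361 0.932 0.030
  outer loop
   vertex 2.8 2.8 2.6
   vertex 4.0 2.4 0.6
   vertex 2.4 3.0 1.2
  endloop
 endfacet
 facet normal 0.816 0.408 0.408
  outer loop
   vertex 2.8 2.8 2.6
   vertex 3.6 2.4 1.4
   vertex 4.0 2.4 0.6
  endloop
 endfacet
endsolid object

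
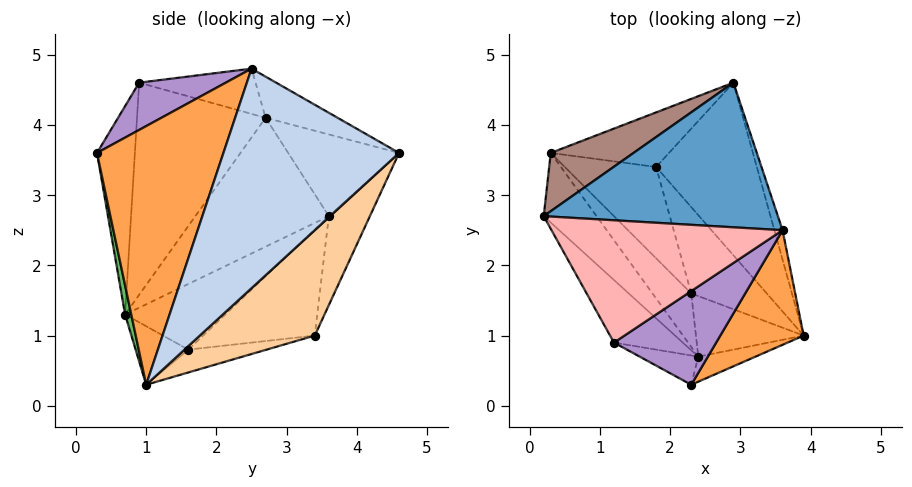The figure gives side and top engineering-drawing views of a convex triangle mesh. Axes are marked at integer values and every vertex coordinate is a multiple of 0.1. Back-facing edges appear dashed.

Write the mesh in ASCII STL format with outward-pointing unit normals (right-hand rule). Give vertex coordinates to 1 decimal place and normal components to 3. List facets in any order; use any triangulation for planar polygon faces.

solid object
 facet normal -0.154 0.451 0.879
  outer loop
   vertex 3.6 2.5 4.8
   vertex 2.9 4.6 3.6
   vertex 0.2 2.7 4.1
  endloop
 endfacet
 facet normal 0.954 0.298 -0.036
  outer loop
   vertex 3.6 2.5 4.8
   vertex 3.9 1.0 0.3
   vertex 2.9 4.6 3.6
  endloop
 endfacet
 facet normal 0.769 -0.589 0.248
  outer loop
   vertex 2.3 0.3 3.6
   vertex 3.9 1.0 0.3
   vertex 3.6 2.5 4.8
  endloop
 endfacet
 facet normal 0.555 0.641 -0.531
  outer loop
   vertex 1.8 3.4 1.0
   vertex 2.9 4.6 3.6
   vertex 3.9 1.0 0.3
  endloop
 endfacet
 facet normal 0.085 -0.982 -0.167
  outer loop
   vertex 2.4 0.7 1.3
   vertex 3.9 1.0 0.3
   vertex 2.3 0.3 3.6
  endloop
 endfacet
 facet normal -0.811 -0.523 -0.263
  outer loop
   vertex 1.2 0.9 4.6
   vertex 0.2 2.7 4.1
   vertex 2.4 0.7 1.3
  endloop
 endfacet
 facet normal -0.583 -0.796 -0.164
  outer loop
   vertex 1.2 0.9 4.6
   vertex 2.4 0.7 1.3
   vertex 2.3 0.3 3.6
  endloop
 endfacet
 facet normal -0.190 0.164 0.968
  outer loop
   vertex 1.2 0.9 4.6
   vertex 3.6 2.5 4.8
   vertex 0.2 2.7 4.1
  endloop
 endfacet
 facet normal 0.337 -0.596 0.729
  outer loop
   vertex 1.2 0.9 4.6
   vertex 2.3 0.3 3.6
   vertex 3.6 2.5 4.8
  endloop
 endfacet
 facet normal -0.832 -0.438 -0.341
  outer loop
   vertex 0.3 3.6 2.7
   vertex 2.4 0.7 1.3
   vertex 0.2 2.7 4.1
  endloop
 endfacet
 facet normal -0.453 0.764 0.459
  outer loop
   vertex 0.3 3.6 2.7
   vertex 0.2 2.7 4.1
   vertex 2.9 4.6 3.6
  endloop
 endfacet
 facet normal -0.241 0.916 -0.321
  outer loop
   vertex 0.3 3.6 2.7
   vertex 2.9 4.6 3.6
   vertex 1.8 3.4 1.0
  endloop
 endfacet
 facet normal -0.289 0.026 -0.957
  outer loop
   vertex 2.3 1.6 0.8
   vertex 1.8 3.4 1.0
   vertex 3.9 1.0 0.3
  endloop
 endfacet
 facet normal -0.420 -0.476 -0.773
  outer loop
   vertex 2.3 1.6 0.8
   vertex 3.9 1.0 0.3
   vertex 2.4 0.7 1.3
  endloop
 endfacet
 facet normal -0.751 -0.137 -0.646
  outer loop
   vertex 2.3 1.6 0.8
   vertex 0.3 3.6 2.7
   vertex 1.8 3.4 1.0
  endloop
 endfacet
 facet normal -0.805 -0.354 -0.476
  outer loop
   vertex 2.3 1.6 0.8
   vertex 2.4 0.7 1.3
   vertex 0.3 3.6 2.7
  endloop
 endfacet
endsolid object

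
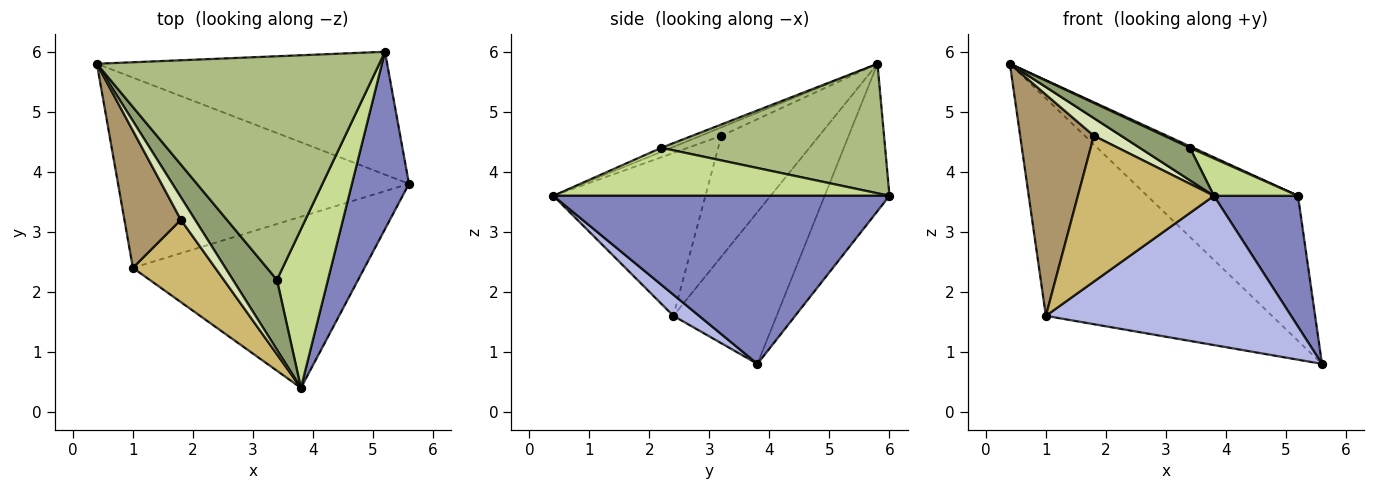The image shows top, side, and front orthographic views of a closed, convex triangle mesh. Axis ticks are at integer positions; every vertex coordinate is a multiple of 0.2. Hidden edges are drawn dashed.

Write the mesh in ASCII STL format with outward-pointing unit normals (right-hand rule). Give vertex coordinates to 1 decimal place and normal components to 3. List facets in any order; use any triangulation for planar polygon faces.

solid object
 facet normal -0.312 0.725 -0.614
  outer loop
   vertex 5.2 6.0 3.6
   vertex 5.6 3.8 0.8
   vertex 0.4 5.8 5.8
  endloop
 endfacet
 facet normal 0.922 -0.230 0.313
  outer loop
   vertex 5.2 6.0 3.6
   vertex 3.8 0.4 3.6
   vertex 5.6 3.8 0.8
  endloop
 endfacet
 facet normal -0.325 0.712 -0.623
  outer loop
   vertex 1.0 2.4 1.6
   vertex 0.4 5.8 5.8
   vertex 5.6 3.8 0.8
  endloop
 endfacet
 facet normal 0.069 -0.656 -0.752
  outer loop
   vertex 1.0 2.4 1.6
   vertex 5.6 3.8 0.8
   vertex 3.8 0.4 3.6
  endloop
 endfacet
 facet normal -0.082 -0.420 0.904
  outer loop
   vertex 3.4 2.2 4.4
   vertex 0.4 5.8 5.8
   vertex 3.8 0.4 3.6
  endloop
 endfacet
 facet normal 0.417 -0.006 0.909
  outer loop
   vertex 3.4 2.2 4.4
   vertex 5.2 6.0 3.6
   vertex 0.4 5.8 5.8
  endloop
 endfacet
 facet normal 0.676 -0.169 0.718
  outer loop
   vertex 3.4 2.2 4.4
   vertex 3.8 0.4 3.6
   vertex 5.2 6.0 3.6
  endloop
 endfacet
 facet normal -0.424 -0.558 0.714
  outer loop
   vertex 1.8 3.2 4.6
   vertex 3.8 0.4 3.6
   vertex 0.4 5.8 5.8
  endloop
 endfacet
 facet normal -0.748 -0.564 0.350
  outer loop
   vertex 1.8 3.2 4.6
   vertex 0.4 5.8 5.8
   vertex 1.0 2.4 1.6
  endloop
 endfacet
 facet normal -0.697 -0.624 0.352
  outer loop
   vertex 1.8 3.2 4.6
   vertex 1.0 2.4 1.6
   vertex 3.8 0.4 3.6
  endloop
 endfacet
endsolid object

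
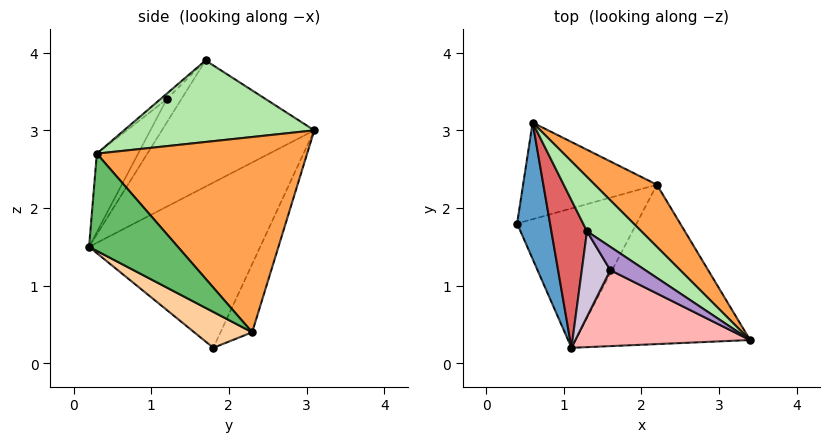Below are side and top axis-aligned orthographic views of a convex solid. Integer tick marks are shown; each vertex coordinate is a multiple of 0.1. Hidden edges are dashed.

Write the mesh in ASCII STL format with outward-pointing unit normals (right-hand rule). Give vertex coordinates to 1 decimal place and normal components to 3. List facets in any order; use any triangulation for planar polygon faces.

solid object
 facet normal -0.947 -0.261 0.189
  outer loop
   vertex 1.1 0.2 1.5
   vertex 0.6 3.1 3.0
   vertex 0.4 1.8 0.2
  endloop
 endfacet
 facet normal -0.204 0.893 -0.400
  outer loop
   vertex 2.2 2.3 0.4
   vertex 0.4 1.8 0.2
   vertex 0.6 3.1 3.0
  endloop
 endfacet
 facet normal 0.701 0.677 0.223
  outer loop
   vertex 2.2 2.3 0.4
   vertex 0.6 3.1 3.0
   vertex 3.4 0.3 2.7
  endloop
 endfacet
 facet normal 0.241 -0.546 -0.802
  outer loop
   vertex 2.2 2.3 0.4
   vertex 1.1 0.2 1.5
   vertex 0.4 1.8 0.2
  endloop
 endfacet
 facet normal 0.396 -0.580 -0.711
  outer loop
   vertex 2.2 2.3 0.4
   vertex 3.4 0.3 2.7
   vertex 1.1 0.2 1.5
  endloop
 endfacet
 facet normal 0.658 0.611 0.439
  outer loop
   vertex 1.3 1.7 3.9
   vertex 3.4 0.3 2.7
   vertex 0.6 3.1 3.0
  endloop
 endfacet
 facet normal -0.920 -0.293 0.260
  outer loop
   vertex 1.3 1.7 3.9
   vertex 0.6 3.1 3.0
   vertex 1.1 0.2 1.5
  endloop
 endfacet
 facet normal -0.224 -0.837 0.499
  outer loop
   vertex 1.6 1.2 3.4
   vertex 1.1 0.2 1.5
   vertex 3.4 0.3 2.7
  endloop
 endfacet
 facet normal -0.106 -0.734 0.670
  outer loop
   vertex 1.6 1.2 3.4
   vertex 3.4 0.3 2.7
   vertex 1.3 1.7 3.9
  endloop
 endfacet
 facet normal -0.415 -0.756 0.507
  outer loop
   vertex 1.6 1.2 3.4
   vertex 1.3 1.7 3.9
   vertex 1.1 0.2 1.5
  endloop
 endfacet
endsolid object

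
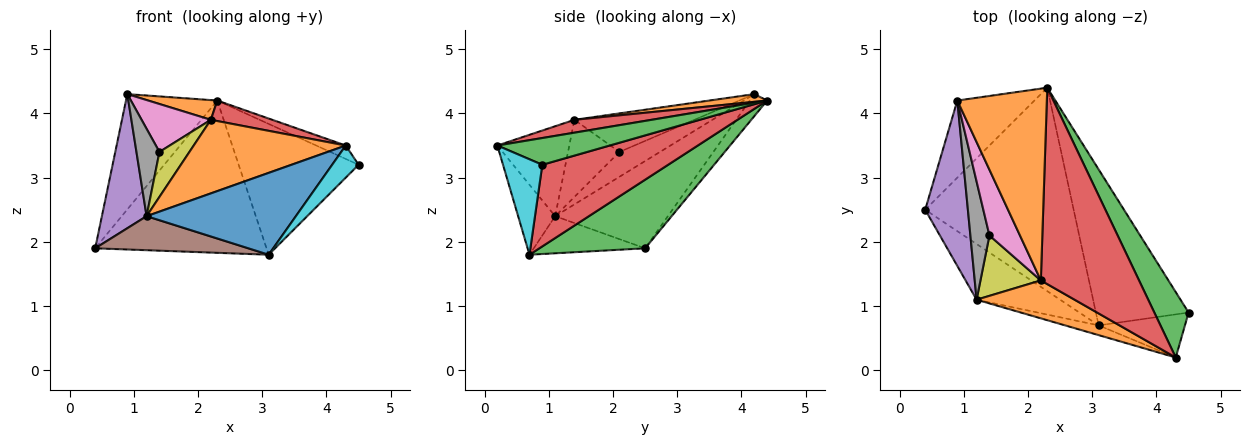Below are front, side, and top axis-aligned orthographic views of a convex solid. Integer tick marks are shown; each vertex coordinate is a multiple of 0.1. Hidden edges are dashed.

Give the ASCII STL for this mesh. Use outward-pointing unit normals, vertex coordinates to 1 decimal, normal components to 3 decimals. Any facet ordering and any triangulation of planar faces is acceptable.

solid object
 facet normal -0.157 0.821 -0.549
  outer loop
   vertex 0.9 4.2 4.3
   vertex 2.3 4.4 4.2
   vertex 0.4 2.5 1.9
  endloop
 endfacet
 facet normal 0.085 -0.102 0.991
  outer loop
   vertex 2.2 1.4 3.9
   vertex 2.3 4.4 4.2
   vertex 0.9 4.2 4.3
  endloop
 endfacet
 facet normal 0.347 0.562 -0.751
  outer loop
   vertex 3.1 0.7 1.8
   vertex 0.4 2.5 1.9
   vertex 2.3 4.4 4.2
  endloop
 endfacet
 facet normal 0.559 0.533 -0.635
  outer loop
   vertex 3.1 0.7 1.8
   vertex 2.3 4.4 4.2
   vertex 4.5 0.9 3.2
  endloop
 endfacet
 facet normal -0.846 -0.336 0.414
  outer loop
   vertex 1.2 1.1 2.4
   vertex 0.9 4.2 4.3
   vertex 0.4 2.5 1.9
  endloop
 endfacet
 facet normal -0.355 -0.488 -0.798
  outer loop
   vertex 1.2 1.1 2.4
   vertex 0.4 2.5 1.9
   vertex 3.1 0.7 1.8
  endloop
 endfacet
 facet normal -0.714 -0.412 0.565
  outer loop
   vertex 1.4 2.1 3.4
   vertex 2.2 1.4 3.9
   vertex 0.9 4.2 4.3
  endloop
 endfacet
 facet normal -0.724 -0.410 0.555
  outer loop
   vertex 1.4 2.1 3.4
   vertex 0.9 4.2 4.3
   vertex 1.2 1.1 2.4
  endloop
 endfacet
 facet normal -0.715 -0.417 0.560
  outer loop
   vertex 1.4 2.1 3.4
   vertex 1.2 1.1 2.4
   vertex 2.2 1.4 3.9
  endloop
 endfacet
 facet normal 0.664 -0.447 -0.600
  outer loop
   vertex 4.3 0.2 3.5
   vertex 3.1 0.7 1.8
   vertex 4.5 0.9 3.2
  endloop
 endfacet
 facet normal -0.239 -0.964 -0.115
  outer loop
   vertex 4.3 0.2 3.5
   vertex 1.2 1.1 2.4
   vertex 3.1 0.7 1.8
  endloop
 endfacet
 facet normal -0.388 -0.819 0.422
  outer loop
   vertex 4.3 0.2 3.5
   vertex 2.2 1.4 3.9
   vertex 1.2 1.1 2.4
  endloop
 endfacet
 facet normal 0.608 0.160 0.778
  outer loop
   vertex 4.3 0.2 3.5
   vertex 4.5 0.9 3.2
   vertex 2.3 4.4 4.2
  endloop
 endfacet
 facet normal 0.129 -0.103 0.986
  outer loop
   vertex 4.3 0.2 3.5
   vertex 2.3 4.4 4.2
   vertex 2.2 1.4 3.9
  endloop
 endfacet
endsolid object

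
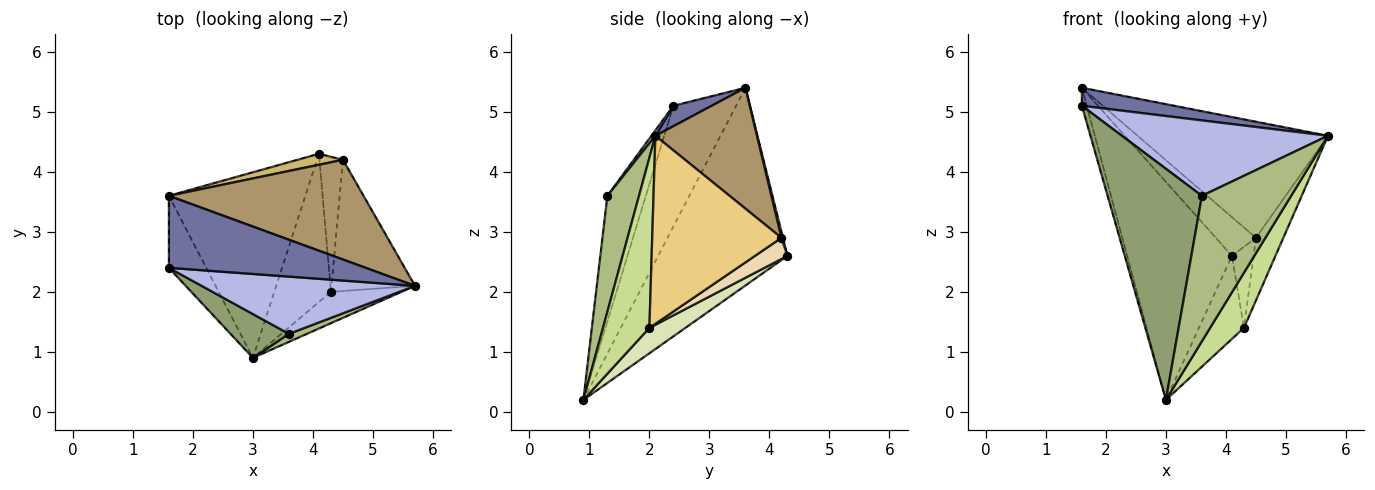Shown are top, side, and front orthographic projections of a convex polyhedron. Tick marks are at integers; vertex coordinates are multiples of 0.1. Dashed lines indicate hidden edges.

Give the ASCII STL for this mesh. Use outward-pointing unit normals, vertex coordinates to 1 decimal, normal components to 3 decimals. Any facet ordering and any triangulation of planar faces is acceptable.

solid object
 facet normal 0.100 -0.241 0.965
  outer loop
   vertex 1.6 3.6 5.4
   vertex 1.6 2.4 5.1
   vertex 5.7 2.1 4.6
  endloop
 endfacet
 facet normal -0.953 0.074 -0.295
  outer loop
   vertex 1.6 3.6 5.4
   vertex 3.0 0.9 0.2
   vertex 1.6 2.4 5.1
  endloop
 endfacet
 facet normal -0.685 0.555 -0.473
  outer loop
   vertex 1.6 3.6 5.4
   vertex 4.1 4.3 2.6
   vertex 3.0 0.9 0.2
  endloop
 endfacet
 facet normal 0.015 -0.796 0.605
  outer loop
   vertex 3.6 1.3 3.6
   vertex 5.7 2.1 4.6
   vertex 1.6 2.4 5.1
  endloop
 endfacet
 facet normal -0.372 -0.912 0.173
  outer loop
   vertex 3.6 1.3 3.6
   vertex 1.6 2.4 5.1
   vertex 3.0 0.9 0.2
  endloop
 endfacet
 facet normal 0.334 -0.941 0.052
  outer loop
   vertex 3.6 1.3 3.6
   vertex 3.0 0.9 0.2
   vertex 5.7 2.1 4.6
  endloop
 endfacet
 facet normal 0.766 -0.559 -0.318
  outer loop
   vertex 4.3 2.0 1.4
   vertex 5.7 2.1 4.6
   vertex 3.0 0.9 0.2
  endloop
 endfacet
 facet normal 0.364 0.455 -0.812
  outer loop
   vertex 4.3 2.0 1.4
   vertex 3.0 0.9 0.2
   vertex 4.1 4.3 2.6
  endloop
 endfacet
 facet normal 0.375 0.703 0.604
  outer loop
   vertex 4.5 4.2 2.9
   vertex 1.6 3.6 5.4
   vertex 5.7 2.1 4.6
  endloop
 endfacet
 facet normal 0.036 0.961 0.273
  outer loop
   vertex 4.5 4.2 2.9
   vertex 4.1 4.3 2.6
   vertex 1.6 3.6 5.4
  endloop
 endfacet
 facet normal 0.897 0.190 -0.398
  outer loop
   vertex 4.5 4.2 2.9
   vertex 5.7 2.1 4.6
   vertex 4.3 2.0 1.4
  endloop
 endfacet
 facet normal 0.611 0.407 -0.679
  outer loop
   vertex 4.5 4.2 2.9
   vertex 4.3 2.0 1.4
   vertex 4.1 4.3 2.6
  endloop
 endfacet
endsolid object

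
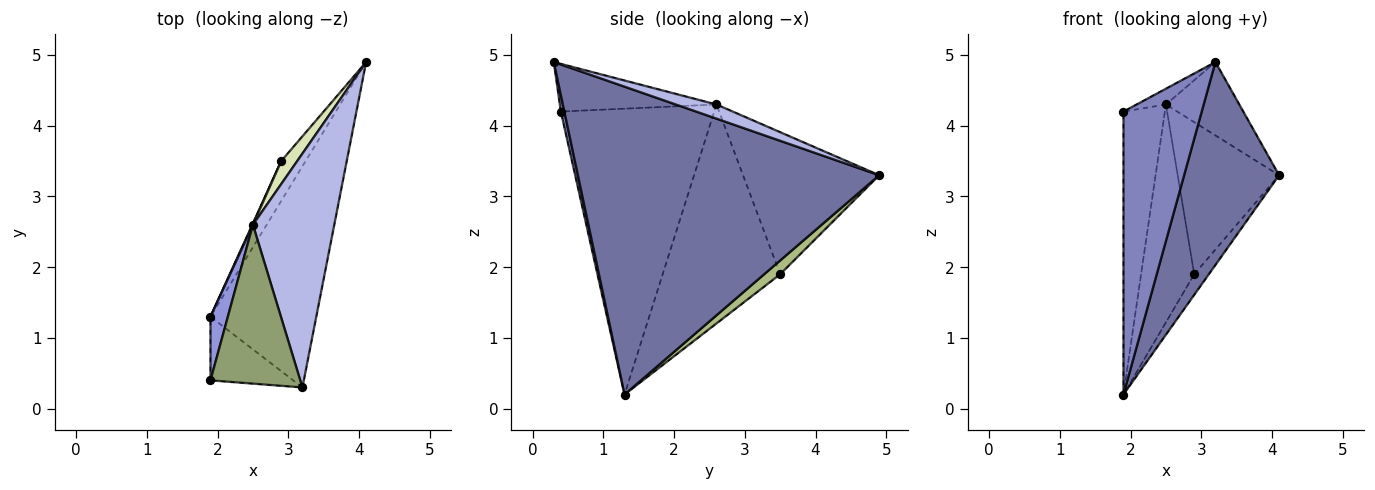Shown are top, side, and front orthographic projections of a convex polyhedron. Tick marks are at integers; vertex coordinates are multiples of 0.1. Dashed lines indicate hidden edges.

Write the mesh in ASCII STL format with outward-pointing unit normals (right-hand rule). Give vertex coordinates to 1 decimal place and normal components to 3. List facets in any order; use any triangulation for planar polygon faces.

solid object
 facet normal 0.906 -0.286 -0.311
  outer loop
   vertex 3.2 0.3 4.9
   vertex 1.9 1.3 0.2
   vertex 4.1 4.9 3.3
  endloop
 endfacet
 facet normal 0.043 -0.975 -0.219
  outer loop
   vertex 1.9 0.4 4.2
   vertex 1.9 1.3 0.2
   vertex 3.2 0.3 4.9
  endloop
 endfacet
 facet normal -0.964 0.260 0.059
  outer loop
   vertex 2.5 2.6 4.3
   vertex 1.9 1.3 0.2
   vertex 1.9 0.4 4.2
  endloop
 endfacet
 facet normal 0.164 0.295 0.941
  outer loop
   vertex 2.5 2.6 4.3
   vertex 3.2 0.3 4.9
   vertex 4.1 4.9 3.3
  endloop
 endfacet
 facet normal -0.467 0.087 0.880
  outer loop
   vertex 2.5 2.6 4.3
   vertex 1.9 0.4 4.2
   vertex 3.2 0.3 4.9
  endloop
 endfacet
 facet normal 0.448 0.410 -0.794
  outer loop
   vertex 2.9 3.5 1.9
   vertex 4.1 4.9 3.3
   vertex 1.9 1.3 0.2
  endloop
 endfacet
 facet normal -0.911 0.412 0.003
  outer loop
   vertex 2.9 3.5 1.9
   vertex 1.9 1.3 0.2
   vertex 2.5 2.6 4.3
  endloop
 endfacet
 facet normal -0.799 0.595 0.090
  outer loop
   vertex 2.9 3.5 1.9
   vertex 2.5 2.6 4.3
   vertex 4.1 4.9 3.3
  endloop
 endfacet
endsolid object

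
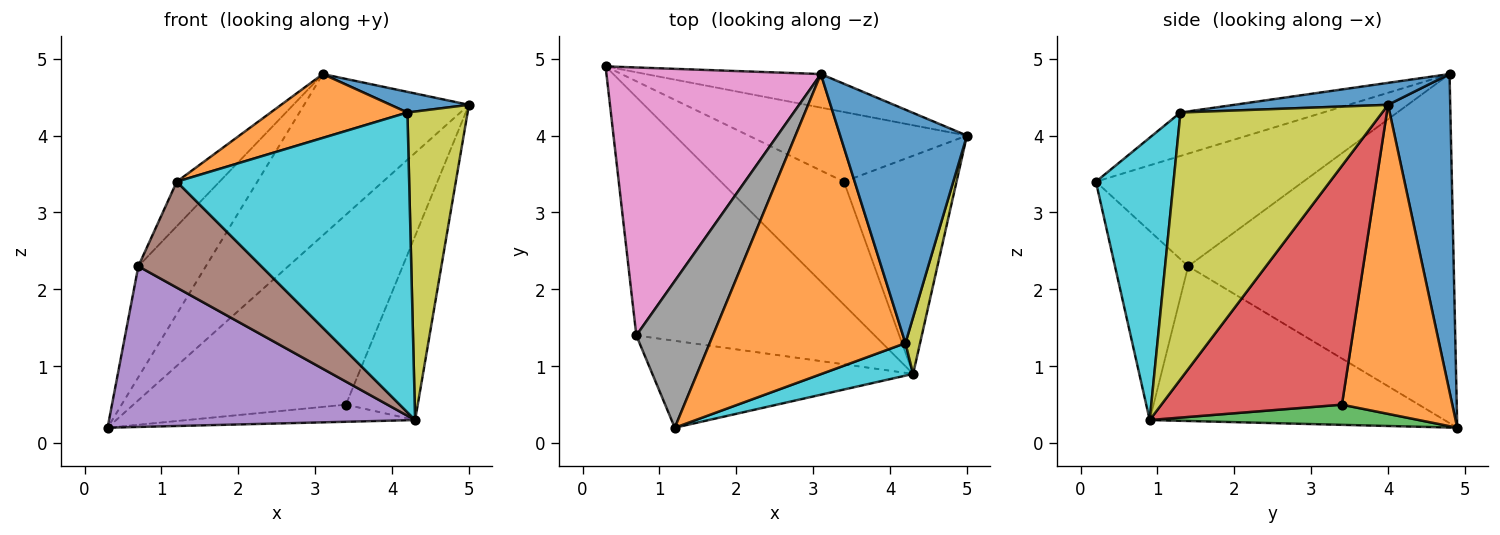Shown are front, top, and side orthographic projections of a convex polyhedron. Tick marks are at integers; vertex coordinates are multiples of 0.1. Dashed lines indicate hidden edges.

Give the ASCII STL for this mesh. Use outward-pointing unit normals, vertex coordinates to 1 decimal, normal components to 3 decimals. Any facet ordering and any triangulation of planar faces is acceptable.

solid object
 facet normal 0.346 0.918 -0.191
  outer loop
   vertex 3.1 4.8 4.8
   vertex 5.0 4.0 4.4
   vertex 0.3 4.9 0.2
  endloop
 endfacet
 facet normal 0.438 0.844 -0.310
  outer loop
   vertex 3.4 3.4 0.5
   vertex 0.3 4.9 0.2
   vertex 5.0 4.0 4.4
  endloop
 endfacet
 facet normal 0.160 0.136 -0.978
  outer loop
   vertex 3.4 3.4 0.5
   vertex 4.3 0.9 0.3
   vertex 0.3 4.9 0.2
  endloop
 endfacet
 facet normal 0.851 0.339 -0.401
  outer loop
   vertex 3.4 3.4 0.5
   vertex 5.0 4.0 4.4
   vertex 4.3 0.9 0.3
  endloop
 endfacet
 facet normal -0.474 -0.492 -0.730
  outer loop
   vertex 0.7 1.4 2.3
   vertex 0.3 4.9 0.2
   vertex 4.3 0.9 0.3
  endloop
 endfacet
 facet normal -0.418 -0.702 -0.576
  outer loop
   vertex 0.7 1.4 2.3
   vertex 4.3 0.9 0.3
   vertex 1.2 0.2 3.4
  endloop
 endfacet
 facet normal -0.833 0.212 0.512
  outer loop
   vertex 0.7 1.4 2.3
   vertex 3.1 4.8 4.8
   vertex 0.3 4.9 0.2
  endloop
 endfacet
 facet normal -0.815 0.168 0.554
  outer loop
   vertex 0.7 1.4 2.3
   vertex 1.2 0.2 3.4
   vertex 3.1 4.8 4.8
  endloop
 endfacet
 facet normal 0.957 -0.285 0.052
  outer loop
   vertex 4.2 1.3 4.3
   vertex 4.3 0.9 0.3
   vertex 5.0 4.0 4.4
  endloop
 endfacet
 facet normal 0.315 -0.943 0.102
  outer loop
   vertex 4.2 1.3 4.3
   vertex 1.2 0.2 3.4
   vertex 4.3 0.9 0.3
  endloop
 endfacet
 facet normal 0.170 -0.087 0.982
  outer loop
   vertex 4.2 1.3 4.3
   vertex 5.0 4.0 4.4
   vertex 3.1 4.8 4.8
  endloop
 endfacet
 facet normal -0.212 -0.203 0.956
  outer loop
   vertex 4.2 1.3 4.3
   vertex 3.1 4.8 4.8
   vertex 1.2 0.2 3.4
  endloop
 endfacet
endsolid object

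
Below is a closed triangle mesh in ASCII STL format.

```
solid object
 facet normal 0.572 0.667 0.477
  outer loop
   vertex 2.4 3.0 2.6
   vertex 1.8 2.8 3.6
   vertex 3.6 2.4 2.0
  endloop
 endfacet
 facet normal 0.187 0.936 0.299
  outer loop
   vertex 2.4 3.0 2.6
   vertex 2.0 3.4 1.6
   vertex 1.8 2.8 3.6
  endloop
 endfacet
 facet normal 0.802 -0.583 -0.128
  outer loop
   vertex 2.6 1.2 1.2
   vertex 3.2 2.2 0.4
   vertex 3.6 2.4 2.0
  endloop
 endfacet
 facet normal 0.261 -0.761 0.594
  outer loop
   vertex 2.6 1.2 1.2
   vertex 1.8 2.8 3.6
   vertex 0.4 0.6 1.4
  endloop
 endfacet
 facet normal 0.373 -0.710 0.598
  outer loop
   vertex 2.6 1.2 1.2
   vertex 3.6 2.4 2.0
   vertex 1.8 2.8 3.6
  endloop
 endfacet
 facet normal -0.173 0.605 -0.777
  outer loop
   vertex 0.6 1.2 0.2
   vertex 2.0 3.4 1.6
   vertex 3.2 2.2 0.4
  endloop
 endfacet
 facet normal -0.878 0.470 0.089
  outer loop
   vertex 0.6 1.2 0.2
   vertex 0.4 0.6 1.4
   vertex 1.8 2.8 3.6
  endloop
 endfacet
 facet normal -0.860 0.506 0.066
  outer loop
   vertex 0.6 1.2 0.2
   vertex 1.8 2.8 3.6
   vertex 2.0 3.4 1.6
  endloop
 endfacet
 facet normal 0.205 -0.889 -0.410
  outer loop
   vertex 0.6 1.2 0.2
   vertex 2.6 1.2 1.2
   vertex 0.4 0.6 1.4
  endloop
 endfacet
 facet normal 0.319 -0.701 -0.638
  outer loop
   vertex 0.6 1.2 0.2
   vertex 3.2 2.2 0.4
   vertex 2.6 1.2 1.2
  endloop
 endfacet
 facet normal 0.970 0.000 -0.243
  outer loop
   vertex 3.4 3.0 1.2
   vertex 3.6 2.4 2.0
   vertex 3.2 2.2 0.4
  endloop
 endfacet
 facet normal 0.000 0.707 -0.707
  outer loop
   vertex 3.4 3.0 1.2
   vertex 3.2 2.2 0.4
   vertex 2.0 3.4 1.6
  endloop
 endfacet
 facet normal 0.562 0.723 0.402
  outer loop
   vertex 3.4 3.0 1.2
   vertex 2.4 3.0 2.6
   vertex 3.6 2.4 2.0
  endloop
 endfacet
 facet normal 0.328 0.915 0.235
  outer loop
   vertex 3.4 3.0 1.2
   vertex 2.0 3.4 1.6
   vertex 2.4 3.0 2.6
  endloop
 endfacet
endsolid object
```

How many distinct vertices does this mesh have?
9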